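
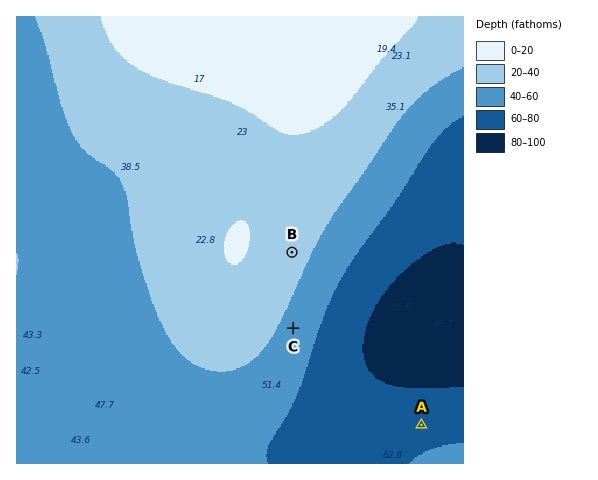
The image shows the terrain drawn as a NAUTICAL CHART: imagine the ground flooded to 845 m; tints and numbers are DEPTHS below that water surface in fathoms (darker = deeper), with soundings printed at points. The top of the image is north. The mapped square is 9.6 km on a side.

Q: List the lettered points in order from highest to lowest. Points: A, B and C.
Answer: B C A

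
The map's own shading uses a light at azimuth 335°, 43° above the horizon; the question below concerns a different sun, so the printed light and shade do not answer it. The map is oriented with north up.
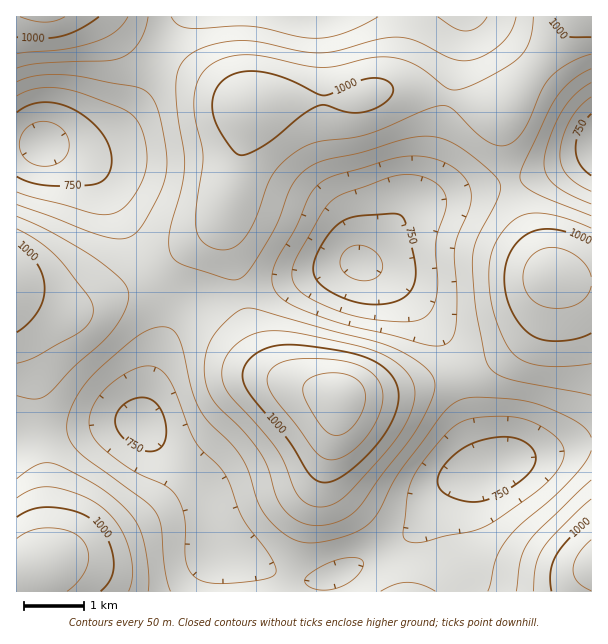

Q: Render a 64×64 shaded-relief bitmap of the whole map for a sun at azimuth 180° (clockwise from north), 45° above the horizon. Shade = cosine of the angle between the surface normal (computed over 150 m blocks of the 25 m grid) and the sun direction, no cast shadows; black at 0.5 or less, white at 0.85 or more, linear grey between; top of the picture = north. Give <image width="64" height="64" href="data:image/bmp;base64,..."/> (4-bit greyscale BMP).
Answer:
<image width="64" height="64" href="data:image/bmp;base64,Qk12CAAAAAAAAHYAAAAoAAAAQAAAAEAAAAABAAQAAAAAAAAIAAATCwAAEwsAABAAAAAAAAAAAAAAABEREQAiIiIAMzMzAERERABVVVUAZmZmAHd3dwCIiIgAmZmZAKqqqgC7u7sAzMzMAN3d3QDu7u4A////ALu7u7u7uqmYh3ZlVVVmeIiIh3ZmZmZmd4iIiIiIiaq7u7u7u7uqmYiHd2ZmZmeImZmYh3ZmZmZ3iIiIiIiImquqqqqqqpmIiIiHd3d3iJmqqqqZh3ZmZneIiIiIh3eImYiImZmZiIeIiIiIiIiZqru8y7qph3Z3d4iIiId3ZneId3d4iIh3d3iImYiJmaqrvM3dzLqYh3d3d3d3d2ZVVmdmZmd3d3ZneImZmZmqq7zN3d3dy6mIiHd3d3dmZVREVVVVVmZmZmd4iZmZmaq7zN3e7t3MupmIh3dmZmVVREREREVVVVVVZneIiZmaq7vM3d7u3cy6mYh3dmZVVVREM0REREREREVWZ3iIiZqqu8zN3d3cy7qpiHdmZVVUREQzNERERERERFVmd4iZmqqru8zN3czLuqmHdmZlVURERDM0REREQzNERVZniJmqqqqru8zMzMu6qZh3dmZlVEREQzNERERENERFVWeImqqqqqqrvMzMzLuqmYh3d3ZVVERERERVVERERERVZ4mqqqqqqqu8zd3MzLuqmZiIh2ZVVVREVVVVRERERVZniaq7qqqqq7zd3d3czLuqqZmYh3dmZVVmZmVVRERVVniaq7u7u7u7vM3d3d3czLu6qqqZiIh3Znd3ZmVVVVVmeJq7u7u7u7u8zd3d3d3MzLu7u6qqqZiImIh3ZmZmZneImru8zMzMy7zMzd3d3czMzLvMy7u7qpmpmYiHd3d3iImqu8zMzMzMu7zMzMzMzMzMzMzMzMy7uqqpmZiIiImZmaq8zMzMzMu7u7u7u7vMzMzd3d3dzMy7u6qqmZmZqqqqq7zM3czMy7uru7u7u7vMzd3d3d3czMu7uqqqqqu7u6qqvMzMzMy7qqqqqqqqq7zN3d3d3d3My7u7u7u7u7u7uqq7zMzLu6qpmZmZmZmaq8zN3d3d3czLu7u7u7zMzMu6qqq7u7qqmYiHd3d3d4mau8zN3d3dzMy7u7u8zMzMy7qqmaqpmZiHdmVVVVVmZ4maq7zN3d3czMu7u7zMzMzLuqmZiIiHdmVUMyIiM0RWd4mau8zd3dzMy7u7zMzMzLu6qYh3dmZVRDIQAAASI0VneJmrvMzdzMzLu7vMzMzMu7qph3ZlVEMyEAAAAAEjRVZ4iaq7zMzMzLu7u8zMzMy7uqmHZlVEMiEAAAAAABNFZ3iZqru8zMzMu7u7u8zMy7u6mYdmVUMyEAAAAAABI0VniJmqu7vMzMy7uqqru7u7u6qZh3ZlVDIQAAAAABI0VneJmaq7u7vMu7uqqqqqqru7qpmId3ZUMiEQAAARI0VWeImZqqu7u7u7uqqZmZmaqqqqmZiId2VDMiISIiM0VWd4iZmqq7u7u7uqqZiIiImaqqqqmZmIdlVDMzMzREVWd4iJmZmqu7u7upmZiId3iImaqqqqqpmIdlVUREVVZmd4iJmZmZqqqqqqmIiHd3d3iJmqu7u7qpmId2ZmZmZ3eIiJmZmZmZmqmZmHd3d3d3d4iaq8zMy7qpmZiHd3eIiImZmZmIiIiIiIiGZmZmZmZ3eJmrzMzMu6qqqpmZmZmZmZmZmIh3d3d3d3VVVVVWZmd4iau8zMy7u7u7qqqqqqqpmZiIh3ZmZmZlVERERVVVZniJmru8y7u7u7u7u7u7qqmYiId3ZlVVVERCMzNERFVmd4iZqru7u7u7u7u8zLu6mYh3d3ZmVUQzMyEiIzNERVZ3eIiaqru6q7u7u8zMy6qZiHd3ZmVUQyIhERIjM0RFVmd3iImqqqqqqqu7zMy7qpmId3d2ZlRDIRERESM0RVVmZ3d4iJqqqqqqqrvMzLuqqZiId3d2ZUMhEAESI0RVZmZnd3eImZqqqqqru8zMy7qqqZmIiIdlQyIREiIzRWZ3d3d3d4iJmZqqqru8zMzMu7u7qqmZmHZUMyIjMzRWZ3h3d3d3iIiJmqq7vMzd3dzMzMy7uqqpiHZUMzRERVZ4iIiIiIiIiImaq7vM3d3d3d3d3My7u7qph2VURVVWZ4iZmIiIiIiImaq7vMzd7u7u7t3dzMzMu7qYh2Znd3d4iZmZmZmZmZmaq7vMzd3u7u7u7d3czMzMu6mYh3iIiJmZmZmZmZmZmqq7u8zM3d7u7u7d3czMzMzLuqmZiqqqqqqqqqqZmaqqu7u7vMzN3d3u7d3czMzMzMu7qqqru7u7u7uqqqmZqqq7u7u7u8zM3d3d3czMu7u7u7u7u7zMzMy7u7u6qZmZqqqqqru7u7vMzd3MzLu6qqqru7vMzd3d3MzMzLupmZmZmZmqqqqqqru8zMy7uqmZmaqrvM3e7u7d3d3My6qZiIiIiImZmZmZmqq7u6qpmIiImau83d7v7u7d3dzLqpiHd3d3d3iIiIiImZmZmYh3d3eJq7zd7///7u3d3MupmHdmZmZmZmZmZmd3eIiHd2ZmZ3iavN7v///+7t3Mu6mIdmVVREREREREVVVmZmZmVVVWeJq83u/////t3Mu6mYdlVEQzMzIjMzM0REVVVVVVVVZnmrzd7v///+3cy7qYd2VEMyIiIiIiIzMzRFVVVVVVVWeJvM3u///+7dzLqph2VEMyIiIiIiIiMzREVVVWZVVWZ4mrzd7u/+7d3MuqmHZUMyIiIiIzMzMzREVVZmZmZmZniavM3d7u7d3My6qYdlQzMiMzRERERERFVWZmd3d3d3eJq7zd3d3d3My7qph2VEMzM0RVVVVURFVWZmd3d3d3d4mrvM"/>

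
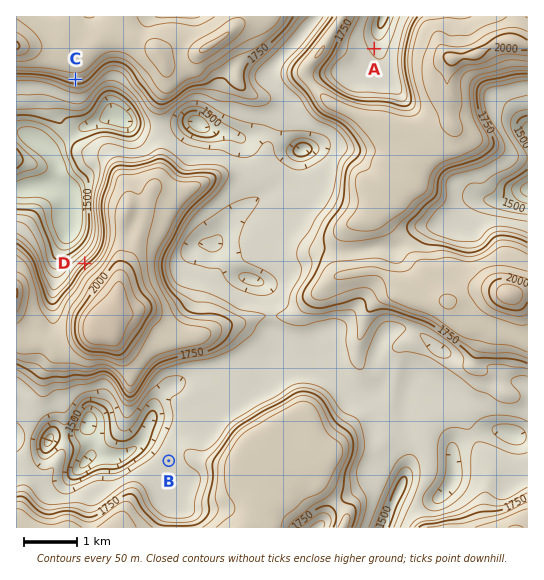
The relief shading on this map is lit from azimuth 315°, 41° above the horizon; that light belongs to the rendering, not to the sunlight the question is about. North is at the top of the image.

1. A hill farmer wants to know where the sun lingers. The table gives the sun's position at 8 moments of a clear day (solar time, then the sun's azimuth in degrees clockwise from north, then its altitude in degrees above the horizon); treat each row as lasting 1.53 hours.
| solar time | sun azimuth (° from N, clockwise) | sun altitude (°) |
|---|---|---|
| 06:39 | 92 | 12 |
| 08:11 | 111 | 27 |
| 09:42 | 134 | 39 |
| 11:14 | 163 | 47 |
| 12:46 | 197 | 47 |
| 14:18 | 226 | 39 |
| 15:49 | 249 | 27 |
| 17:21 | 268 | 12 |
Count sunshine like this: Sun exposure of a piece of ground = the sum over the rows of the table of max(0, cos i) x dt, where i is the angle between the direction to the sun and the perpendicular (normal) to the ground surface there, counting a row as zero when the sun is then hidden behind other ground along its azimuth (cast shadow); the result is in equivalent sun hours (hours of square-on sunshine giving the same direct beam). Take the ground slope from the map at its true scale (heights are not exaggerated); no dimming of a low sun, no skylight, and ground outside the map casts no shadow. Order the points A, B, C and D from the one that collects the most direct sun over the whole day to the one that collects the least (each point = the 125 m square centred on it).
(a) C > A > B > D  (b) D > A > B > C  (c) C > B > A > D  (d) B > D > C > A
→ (c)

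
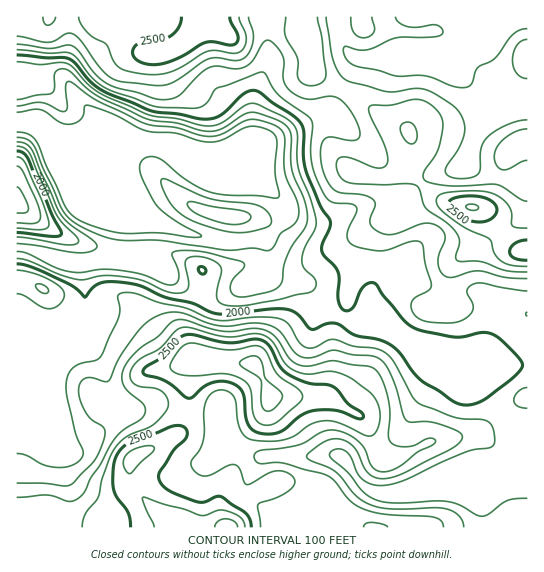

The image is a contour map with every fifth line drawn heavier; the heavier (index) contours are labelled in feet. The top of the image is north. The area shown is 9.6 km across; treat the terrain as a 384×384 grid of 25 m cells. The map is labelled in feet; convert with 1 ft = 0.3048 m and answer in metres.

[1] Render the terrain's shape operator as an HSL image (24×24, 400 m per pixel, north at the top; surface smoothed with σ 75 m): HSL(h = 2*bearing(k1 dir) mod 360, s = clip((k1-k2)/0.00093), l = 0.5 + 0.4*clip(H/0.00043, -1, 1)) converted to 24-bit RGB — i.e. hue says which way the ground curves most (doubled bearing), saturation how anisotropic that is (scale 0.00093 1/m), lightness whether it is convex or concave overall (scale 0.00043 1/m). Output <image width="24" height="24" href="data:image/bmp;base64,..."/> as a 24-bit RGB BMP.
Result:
<image width="24" height="24" href="data:image/bmp;base64,Qk32BgAAAAAAADYAAAAoAAAAGAAAABgAAAABABgAAAAAAMAGAAATCwAAEwsAAAAAAAAAAAAAgniRd5GXSm6osI+ZgFd8fnZcdLmBj83MUmDQqevj76TbcSCJa3hsiX1xcIxzY724ntzxnJ3ysqDvw7Dou6/bVi/QpnqvioGVdHm5lZ3DUzqbqlF/s1WMhcyXYL+DfoZKYkdKyL1AayUpxU+VWKFzbZ+ckbOmYtyaMBMDMTMAIy8EbXAXhU4eakc7XpRZhI+cbpNVc3xXQkV8aEm22XmnztVxbXBFXoxXUnZto2psbaG1OpnPyr3pYoHQmNOzYwJI6glo3dagMas8JGMbTHc9fnZjd4ZGdnw5nHtsdF1XXkNBHlEzaMbQ9dbr0pjcjlZWTZJVQ3Zbs1gvQDgJR0oAW2gIMi4JJwwbhedxi7nX1IjszJbeRZzEOZqHdqeugHyrgnlmfG5/eVCHc6RcDIs0gLA51U2B3JLGm4SvREF/uh2e1JmchcGrb22egDuFQnyqoPGaMYxnSoCSp6nOqo/fn4HXamOegXVyf3+AcGOAeVCHu7+JS56FX2EpV3MxtXcxw7xOLCxXSzSD7t/Uvpe9U1Cyan7PjN3pt9C0ZW6mO4+QfJRea11LhlBIslebpWl4f4B/X1mBXHqtute+jRio0GRhTXJAjrRMzYdQMSItJF04oO+Ep87leGrwpJTQeX6mp5R5laeBSFGGekxMfltcb35pRYNnjKDCfnuIZ3uPT7SUpXBZLimLycDnvqH0zqrdqYTNlZLzl7r0wvbHK6eAOi9uuoCUj3evwqTFsoasbipvf3V5gH9/f4B/eoB7dI9BfX93d4ltXIBfb1hsYod6P5s9RHl00Z6zw97rfqPrhH3c7uLdiDaSIjE6m69LdpJOmX85lxstgV10gHdlgn9UdYBke15lnX9pgGVsnZRYVoZlXWx3cIRqZZBgTZSEe+mWa8d1VzdnaI5d2WZP1T6HXD59hJZHgk83fnNagWZxnCxLuKZFabaBV5+cXIKXhaCOb0NTptWFS6zFUUeUc6Wdhsy5befYhck3hCYGNFsUMFYjinFBv0NVpE2Mk1Z/pp18bnh/cE6MfLbSv6nYjXe1fGmfcFmDfpZfveL/z+78cyr5SlLmptHqad2cdCESKwgS565hj7ZfLFgtM1wogWE9h19CeH5Xr5dxY3ljXp17VnZMnD0vw5oxUkcteEkneHMc260AMxAAMyMAOV4IcnMThV0llVWBKJ331fX2vIrxt3zlS0HCaVehu4Gxknicm5ZyknVsb4lOPVZlboSt3azOlVzQhnLg4dH0MygAEf88zPr/qMn/Xn7mZV3dY2Xhs7UKMyAAMx8ATVMDVmwiQJKNlmequH6ftYOrp2iNsIZ1PnxhLmE6jWArqZ47LLhwb9er0PD7zP/uBhNrOgwIZ0oka2EqZC4VkBkcfLjrzuH90df6h6zqKkaFYSY61cooQII4uHCzwqvLr2nMeCiRa8+2qefGZN2/Mp6d2/jTZcuBKgIxf319f3+Ac0h+kmKmsvfqhPPsm4IckGMhpSc8XxNMcEFb2biHoJ1FMpImepw/RWZ+Y9P3zPD/2tL452HSfy966v/MLgE4cj97gH9/fHqAXkGZq+PDVtIzYCAdfWxXf4BoQztwhjCkhYGrrsKmtsfVh57TknC0caxnQageKDYOQDEOuFAUcHxN/t7NJgAzf36Af4B/eXuARK2Vx8dAeTVBfGE3ZH4zdoB0QEl3QjeCtKeZpdOljLiqjEN4kVBeta2DoZyGTHyHOlSBzZjJxHjCnzQAahA/kpoqToNSelJOXiMNYkgALBwHupAdiuAzCDQKJRoPFCkRYdomndNwbzVCg0ZRgqmXq7uhmIiUb3SZQH6TQqmSsqXUU2YPK5gjqunPaAc9LwwEnIA1pNa+ecPosuTv3sbkXSzWQTK7XaS+UN1NY4A6b0l5h8+7e6zGuqC7nKC4hGqve2GTT3tOZIItwq7rm+zaPAA1oQFNuebhfuDdgcWYab5xSJBroF1wtEakMVOsmI28v7GcXbywXdjee7KgVXx2laNupWVegEhjjVtqi2Rzl2RMYVQUgEUAHQMwuu3Vr8PTsYnBnpO+uJ53VXFCTD0sotA6GIKOWXKSy72UhticPFdxfGxJeGtRd31EhWZJeWBke5GUflGmzIuiWkHQqMrgAHXYdNV8WLalkajHn5bQ55fo0mraXF3O1vXiDht9TVqFu96VbclXXxRRla00R31MhYZigIhlZJx4YIZmO1x/sde+cn7TyrjSIBrUrNOuUJ+ZXodQcXNNe1BXyYGajN6vq8lYOxeAW3Ooz+SXkSydYyW0ut2zT2OqZm+geJOraGCUf3d/X4FzUaom"/>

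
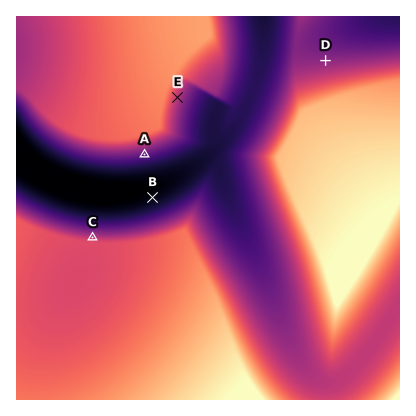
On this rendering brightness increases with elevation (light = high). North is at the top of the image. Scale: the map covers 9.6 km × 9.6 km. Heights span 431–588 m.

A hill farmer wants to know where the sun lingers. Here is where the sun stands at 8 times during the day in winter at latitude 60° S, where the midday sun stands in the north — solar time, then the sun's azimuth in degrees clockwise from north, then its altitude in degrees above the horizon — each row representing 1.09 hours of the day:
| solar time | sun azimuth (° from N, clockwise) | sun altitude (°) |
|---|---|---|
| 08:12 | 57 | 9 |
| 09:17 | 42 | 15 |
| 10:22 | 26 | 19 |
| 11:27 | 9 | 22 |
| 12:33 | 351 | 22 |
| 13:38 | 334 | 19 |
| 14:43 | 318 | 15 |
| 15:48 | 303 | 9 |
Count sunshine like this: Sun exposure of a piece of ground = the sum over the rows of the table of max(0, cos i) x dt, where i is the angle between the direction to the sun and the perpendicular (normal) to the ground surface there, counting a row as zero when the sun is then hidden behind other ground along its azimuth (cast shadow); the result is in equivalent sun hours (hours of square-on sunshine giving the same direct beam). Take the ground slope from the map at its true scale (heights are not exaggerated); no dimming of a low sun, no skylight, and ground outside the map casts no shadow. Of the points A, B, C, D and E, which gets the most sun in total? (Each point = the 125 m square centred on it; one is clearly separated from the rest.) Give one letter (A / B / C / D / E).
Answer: C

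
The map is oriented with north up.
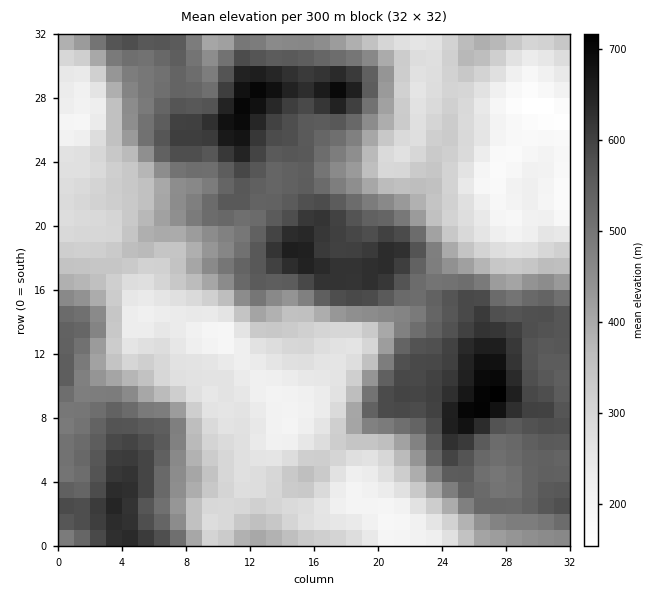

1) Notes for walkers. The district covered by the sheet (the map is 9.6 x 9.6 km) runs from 150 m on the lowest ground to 730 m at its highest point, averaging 420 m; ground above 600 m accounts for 10.9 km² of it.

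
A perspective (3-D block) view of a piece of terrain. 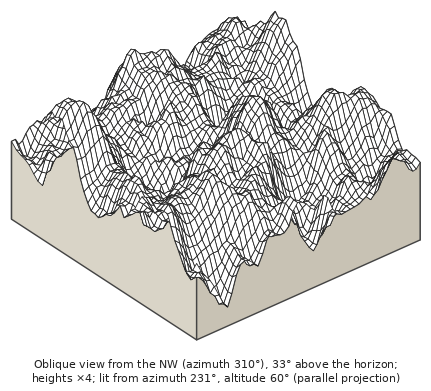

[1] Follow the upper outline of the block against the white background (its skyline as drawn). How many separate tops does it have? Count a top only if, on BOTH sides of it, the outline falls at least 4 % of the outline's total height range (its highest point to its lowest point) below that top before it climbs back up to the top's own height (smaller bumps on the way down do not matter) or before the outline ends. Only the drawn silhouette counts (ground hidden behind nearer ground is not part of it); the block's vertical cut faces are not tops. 6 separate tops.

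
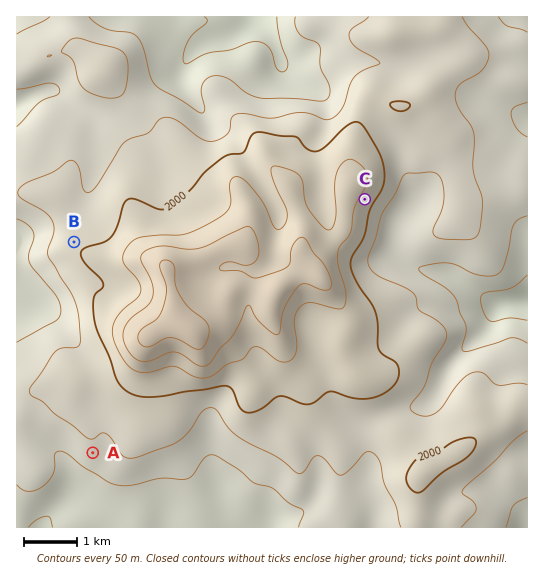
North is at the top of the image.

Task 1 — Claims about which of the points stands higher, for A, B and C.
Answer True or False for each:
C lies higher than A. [True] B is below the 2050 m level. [True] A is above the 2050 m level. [False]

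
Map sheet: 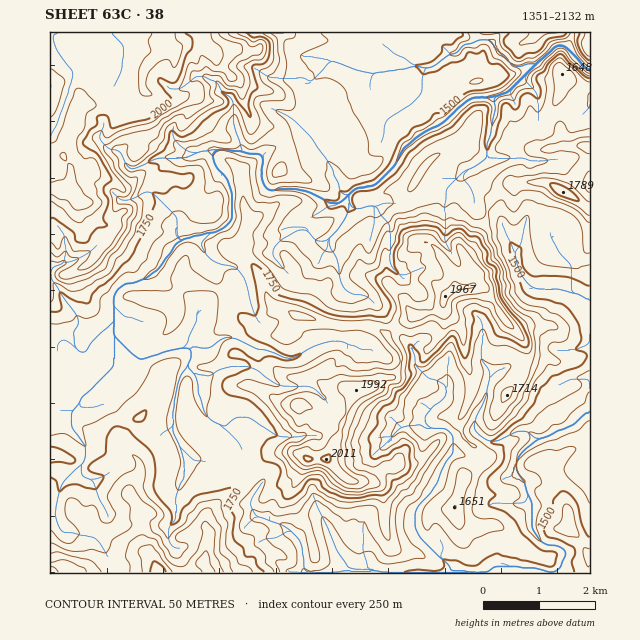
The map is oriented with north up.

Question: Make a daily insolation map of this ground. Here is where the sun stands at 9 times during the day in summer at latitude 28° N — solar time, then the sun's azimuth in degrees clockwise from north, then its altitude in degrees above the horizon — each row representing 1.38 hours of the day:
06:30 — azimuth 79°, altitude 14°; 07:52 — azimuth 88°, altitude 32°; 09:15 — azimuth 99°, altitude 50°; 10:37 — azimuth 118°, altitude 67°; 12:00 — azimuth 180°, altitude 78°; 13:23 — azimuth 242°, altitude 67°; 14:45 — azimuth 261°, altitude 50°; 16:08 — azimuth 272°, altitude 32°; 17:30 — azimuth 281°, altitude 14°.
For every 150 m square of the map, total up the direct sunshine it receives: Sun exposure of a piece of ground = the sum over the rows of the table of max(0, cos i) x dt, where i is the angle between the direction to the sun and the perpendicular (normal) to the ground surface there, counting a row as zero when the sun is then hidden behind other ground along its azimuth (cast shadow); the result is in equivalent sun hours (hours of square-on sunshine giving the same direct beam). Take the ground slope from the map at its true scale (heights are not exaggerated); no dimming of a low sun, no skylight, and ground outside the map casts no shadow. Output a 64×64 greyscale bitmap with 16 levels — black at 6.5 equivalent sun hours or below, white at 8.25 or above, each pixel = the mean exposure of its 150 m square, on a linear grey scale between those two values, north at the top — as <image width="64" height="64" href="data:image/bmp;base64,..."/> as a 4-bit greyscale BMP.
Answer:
<image width="64" height="64" href="data:image/bmp;base64,Qk12CAAAAAAAAHYAAAAoAAAAQAAAAEAAAAABAAQAAAAAAAAIAAATCwAAEwsAABAAAAAAAAAAAAAAABEREQAiIiIAMzMzAERERABVVVUAZmZmAHd3dwCIiIgAmZmZAKqqqgC7u7sAzMzMAN3d3QDu7u4A////AO3MzN7ty7Zp3Nqrqpl6vMzO7u7dzd3d7u7u3czNzMzOumibzd3Ms1iZypmpu83Lrc3u7ty73dze3u7u7cvMu86TSLzd3MyFmqi5mbqr3cq9ve7tzNzdve7e7u7u62i7vYe8zdzcuXac3Mqqq7vMvMy93u3M27ve7d3u7u6mu6vbre7u3Ku6Vmne25upzN3d287e7c26vN7t7e7u63mrvcnO7e3d3dy7cmzZqqqqvd3b3d7tzavL3tzt3u3Lmrzemt3u7d3N7supmLqqu73Lzczc3u7Nq8rezNu7y7y6q82b3O3d3dzcd7qYm7u7zMy8y6q7zc2syr3My8u6u7zLvJzb3Mzd3cd63Kl5zMvNzLqHaHU2i6u8mKnMzd3dzNy6rdzMzczdqr3uy7q93MzcyTVmMAEXiqvJmtzM3du83MrO3czdy7zMze7t3c3d3M3aJpZoqrqpqsuZzLy6mc3tzN7e7u7cvNzN7u7u7e27ussDR7Ylq6mZvJa8y7y7ze7e7u7ezu7d7M3u7u7u28vKlyArhmV8y5qbtqvdu6fe7u7u7tzLze7czu7u7u7szLh6ururumJriqnKve7Lp3ze7u7LzN3d7cze7u7u7u7cuGWZjJm8tAaIepy825u7hqze7rzd7d3czN7u7u7u7t21ADqambu8NTaIq7xnq7zLiLze3d7t3M3e7u7u7u7u28uqvMzJvMy0WaiM2Hl3qrq7ma3u7t3Mzu7u7u7u7uy8y6vN7dq8y8u8vdzJi7d4m8u8qt3d3dzd7t7u7e7uzMy6rd7t3Ly7u7y67Mlq2orMzMzJ7u7u3dzN3u7t7u7cy6u+7c7dq6u7zMqrq4a8mrzMzMzu7u7u7d3t7u7u7du7yXrL3d2nZpnMzLm8uJ25rMzM3O7u7e7u3d3u7u3NzNyXRIzd3dyXdYzMyazJq9mczM3s7u7u3u7d3t7u7LvMu8zd7cuneKplSMzIvMy7vInMy93u7u7u7d3e3t7tuqrN3Kmt2oZEV3h4vKm8zN3ducu73e7u7u7u3czd7u7t3e3Id2e9upl1elZamIy83u7ay8zM7u7u7u7uy73t3M3dzLzduXq7zMy7RJRma7ru7drLqrzu7u7u7u7u7e7tuqzdzN3tub3uy7h5ySRpqd3Klqu7u+7u7u7u7u7u7u7c3LzO7d7u7uy6ub3dg4m4yohlq7zM7u7u7u7u7u7u7u7c3d7u7dzcy7zMu93GuZi6mCnLzMzu7u7u7u7u7u7u7t3d3e3My5iJZZy4mrrLiKqQe7qqzd3e7t7u7u7u7u7d3Mzd3JURIiIVicy7zJqImgA4l5re3N3czu7u7u7u7t3su8p0Rompl4uYuIrJq3ixATNpm826vdzN3u7u3u7u7ey8hFebzLmqyoqZucl2a5AUeZqrvpesy7yprM3u7u7t3LyJvMzdrMynuqvLvcu8Q3ebu7vOdImqqruqve7u7u7cu5vdzNvM3Kl4vMzMzdkTN7vLvdx1qXipu8yp3u7d3dzHnO3Lu7vcd4zLvc3N1kNYq7vM3qhnuKu8zMi+7c3d3Yat7Ly7yrZ6rN3c281gAGqZvd7tqKqsebzMy2zs3d7sic3KvN3Llol73d23y3c0qoru7t25q822rMzMpqvd3uzMyqzd7tyoiFTN3Be1YSi6jN7u7tq93ep6zMzLrsmrzbzNzd7t3cqXdZqlEUA0ary97u7d7M3e7Yi8zMvczKm9zM3u7u3d3bdzAAEyABaczs3u7t3tzd7dqLzMyu7buZ7czN7t3dzd2XUzQ2c1rLzN3e7dy9zNzMqpnMzN7u23rc3M3u26zLzclmeKu8zezczd7MuYy83LqBOMzN7u7aarmb3d27u83e3d25vc3e3d3MzKdHqs3bmHh5vL3u7Mp6uVNGZ6vMyr3u3u3Mzd3e3Mq7Y4Zt3dy6qojLzu7cqJy5mYiJrc25ho3d3u7t3d3N2oiXN8zd3dyjWsre7tuovbdqmr3M3duaZrzd7u7t26yoZiOt3d3e2CJUq7qauprNuGztzN7u7uyVe83e7t3Libh3q83u3cyUeGeJqYNYrNqZit3N7u7u7sdJvd3u7bqordzdzO3culJ4rHary4rJeKvKzc3u7u7u6VWb3d7tvN7cuqy7vc2YeqrN26uqmqm7mb3czu7u7u7shEis3u143uy4nLmuzbq5ms7bmFm7vJm7zuze7u7u7u6pcki87HO93durlU7NyqqnebuGeszMh7zO3O7u7u7u7uuIUFrdcq3t3t3bvtzMzN2od3d6rMyGy6q97u7u7u7u7tuXNb2Ajd3e3d3e7NzM7u7adXqImXTHm87u7u7u7u7u7slgOpFbrdzu7t3s3d7u7u7LmsqYVam5vd7u7u7u7u7u7pYAAiScmd7u7N3c3u7u7bvN2mNJmpu7zN7u7u7u7u7u6UNIUldZvt7s3t7u7u7bvLq4ZDqrhnm83e7u7u7u7e7uyYZFEZq93dve7u7u3tzcqnhWyoiazMzt3u7u7u7d3e7u7sVEer3XDd7u7u7d3O6ah3umiqvMy8ze7u7u7dy73d7cgUkAexAO7u7u7u3d3qq63Ll1iqu7u87u7u7u7cuZzbUGNVAAAA7u7u7u7d3evMzd3Lt3jMzN7u7u7u7u3LmIolW4YwABfu7u7u7u7dy83cuYUzWcze7u7u7u7u7tynUlbO7XMSPN3N7t3u7t3KztqFIRBc3d7u7u7u7u7u7rimab3utRRb"/>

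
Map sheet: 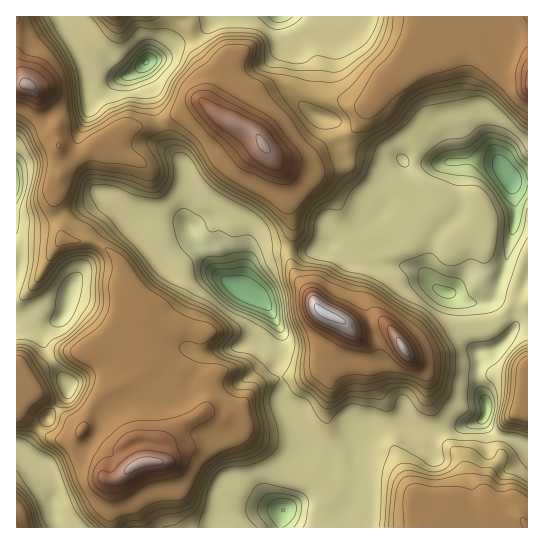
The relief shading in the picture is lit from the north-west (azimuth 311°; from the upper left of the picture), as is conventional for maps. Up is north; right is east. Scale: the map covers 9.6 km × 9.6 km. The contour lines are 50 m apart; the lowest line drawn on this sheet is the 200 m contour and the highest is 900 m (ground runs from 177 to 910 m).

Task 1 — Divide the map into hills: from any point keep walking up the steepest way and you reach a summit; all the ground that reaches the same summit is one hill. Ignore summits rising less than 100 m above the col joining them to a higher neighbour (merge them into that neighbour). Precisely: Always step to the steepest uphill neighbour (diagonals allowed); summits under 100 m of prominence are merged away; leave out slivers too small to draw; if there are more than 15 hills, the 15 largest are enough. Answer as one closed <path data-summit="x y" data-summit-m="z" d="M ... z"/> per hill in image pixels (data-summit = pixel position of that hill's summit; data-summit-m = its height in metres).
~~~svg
<path data-summit="143 462" data-summit-m="864" d="M109 195l-6 0-14 10-43 18-30 0 0 224 17 12 10 4 5 6 5 41 9 18 155 0 0-7 4-5 26-5 36 0 1-21 5-17 6-10 14-13-28-49 0-23-4-12 4-35-4-9-14-21-33-17-17-14-8-16-10-12-4-13-6-6-15-4-32 2-8-4z"/><path data-summit="323 313" data-summit-m="910" d="M490 160l-37 1-38 6-12-6-2 6-14 18 2 8-1 12-9 12-18 15-47 19-45-3-11 4-7 7-10 31 22 11 17 26 1 14-4 25 4 12 0 23 28 49-14 13-6 10-5 17-1 21-36 0-26 5-4 5 1 7 116 0 2-9 12-10 7-16 2-14 0-34 17-17 34-5-5-21-12-9-7-10-5-21 0-15-14-41 2-16 10-23 25-2 12 3 9 5 16 18 12 2 12 8 12 3 4 6 2 42 16-4 11-10 11-15 9-2 0-138-15-2-15-18z"/><path data-summit="263 145" data-summit-m="859" d="M281 16l-66 0-10 14-8 7-22 8-13 11-15 5-3 4 0 9 8 19 3 17 8 17 4 19 16 17 10 28 0 12-6 12 0 8 3 5 5 0 11-5 9 2 4 16-3 12 1 18 9 10 13 8 4-2 8-28 7-7 11-4 16 0 9 3 24-2 43-17 19-17 9-13-2-28-18-13-20-2-6-6-6-11-5-19-6-4-15-6-8-8-2-7 7-17 0-15-4-8-9-9z"/><path data-summit="527 85" data-summit-m="821" d="M527 16l-244 0 0 5 10 25 14 15 2 8-1 16-5 13 0 7 11 10 12 4 6 4 5 19 6 11 6 6 16 1 16 8 7 9-1 7 14-17 2-6 12 6 56-7 24 1 8 6 10 14 14 2z"/><path data-summit="27 85" data-summit-m="864" d="M70 16l-54 1 0 205 10 2 20-1 43-18 14-10 6 0 21 22 8 4 32-2 16 5 1-9 6-12 0-12-10-28-16-17-4-19-8-17-3-17-8-19 0-8-15 10-6 0-13-13-20 0-4-3-9-17 7-12z"/><path data-summit="527 527" data-summit-m="707" d="M483 419l-14 6-23 2-13 4-18-3-8-4-36 5-15 18 1 32-2 14-7 16-12 10-1 8 192 1 1-82-14-7-17-4-9-8z"/><path data-summit="403 347" data-summit-m="876" d="M402 265l-25 2-12 28 0 11 14 41 0 15 8 27 16 13 4 20 4 5 22 4 13-4 16 0 19-6 6-8 0-8-10-24 3-19-1-9 2-7-4-40-4-3-10-2-12-8-12-2-16-18-9-5z"/><path data-summit="114 17" data-summit-m="617" d="M214 16l-143 1 38 41 10 13 6 5 4 0 18-15 15-5 13-11 22-8 15-15z"/><path data-summit="521 411" data-summit-m="668" d="M527 321l-8 2-11 15-11 10-18 4 1 10-3 9 0 10 10 24-3 17 13 13 17 4 12 6 2 0z"/><path data-summit="17 527" data-summit-m="706" d="M18 448l-2 1 0 78 45 1 0-3-8-15-5-41-5-6-10-4z"/>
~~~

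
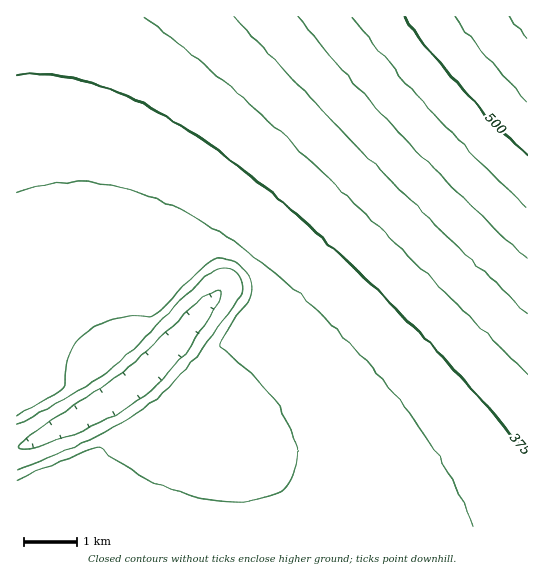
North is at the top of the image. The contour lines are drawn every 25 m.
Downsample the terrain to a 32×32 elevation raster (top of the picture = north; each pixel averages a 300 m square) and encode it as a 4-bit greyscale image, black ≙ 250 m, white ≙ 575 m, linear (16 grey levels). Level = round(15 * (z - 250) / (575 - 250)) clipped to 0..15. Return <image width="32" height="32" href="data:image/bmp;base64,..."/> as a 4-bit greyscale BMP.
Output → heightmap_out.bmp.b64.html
<image width="32" height="32" href="data:image/bmp;base64,Qk12AgAAAAAAAHYAAAAoAAAAIAAAACAAAAABAAQAAAAAAAACAAATCwAAEwsAABAAAAAAAAAAAAAAABEREQAiIiIAMzMzAERERABVVVUAZmZmAHd3dwCIiIgAmZmZAKqqqgC7u7sAzMzMAN3d3QDu7u4A////AEREREREREREREREREREVVVEREREREQzM0RERERERVVVREREREMzMzMzREREREVVVTREREMzMzMzM0RERERVVVUSM0MzMzMzMzNEREREVVVWERIjMzMzMzMzRERERVVVZiERESMzMzMzNERERFVVVmZDIRESMzMzMzRERERVVWZmRDMhERMzMzNERERFVVVmZ0RDMhERMzM0REREVVVWZmdEQzMhESMzRERERVVVZmZ3REMzMxESNERERFVVVmZnd0REMzMxESNEREVVVWZmd3hEREQzMxETRERVVVZmZ3eIREREREQhEjRFVVVmZnd4iEREREREQyI0VVVWZmd3iIlEREREREQzRVVVZmZ3eIiZRERERERERFVVVmZnd4iJmURERERERFVVVWZmd3iImZpERERERFVVVWZmZ3eIiZmqVERERVVVVVZmZ3d4iJmaqlVVVVVVVVVmZnd3iImZqqtVVVVVVVVWZmd3eIiZmqq7VVVVVVVWZmZ3d4iJmaqru1VVVVVWZmZnd3iImZqqu7xVVVVWZmZmd3eIiZmqq7vMVVVmZmZmZ3d4iJmaqru8zGZmZmZmZ3d3iImZqqu7zM1mZmZmZnd3eIiZmqq7vMzdZmZmZmd3d4iJmaqru8zN3WZmZmd3d3iImZmqu7zM3d5mZmd3d3eIiJmaqrvMzd3u"/>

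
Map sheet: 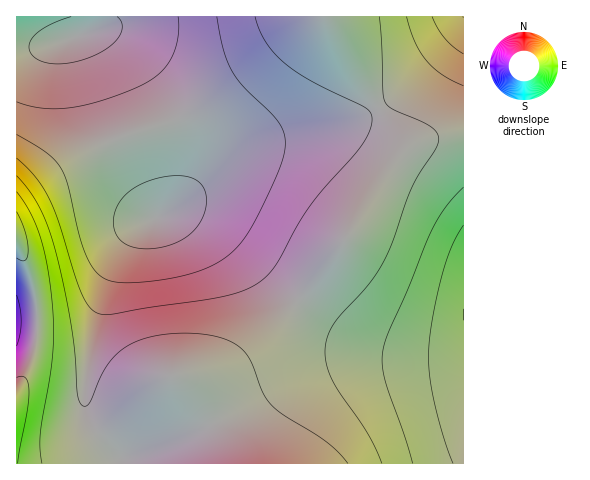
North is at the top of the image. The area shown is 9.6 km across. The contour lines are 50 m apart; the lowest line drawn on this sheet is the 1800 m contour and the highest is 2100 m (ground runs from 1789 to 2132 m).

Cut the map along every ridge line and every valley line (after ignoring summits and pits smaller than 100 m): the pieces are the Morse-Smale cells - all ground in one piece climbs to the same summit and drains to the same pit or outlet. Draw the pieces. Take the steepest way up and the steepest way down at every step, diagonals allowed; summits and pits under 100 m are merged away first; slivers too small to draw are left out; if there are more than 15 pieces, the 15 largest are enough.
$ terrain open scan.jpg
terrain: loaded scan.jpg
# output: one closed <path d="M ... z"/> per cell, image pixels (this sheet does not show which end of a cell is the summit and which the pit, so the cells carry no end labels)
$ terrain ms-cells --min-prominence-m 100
<path d="M326 16l-310 1 1 447 209-1-12-31-15-29-10-15-13-11 28-3 24-8 21-14 23-22 31-36 40-51 53-89 0-11-9-21-34-54z"/><path d="M463 134l-43 7-15 8-7 8-27 38-24 41-25 35-39 47-34 34-21 14-14 6-38 5 13 11 10 15 15 29 13 32 237-1z"/><path d="M463 16l-137 1 22 43 46 76 2 18-3 8 12-13 9-6 20-6 30-4z"/>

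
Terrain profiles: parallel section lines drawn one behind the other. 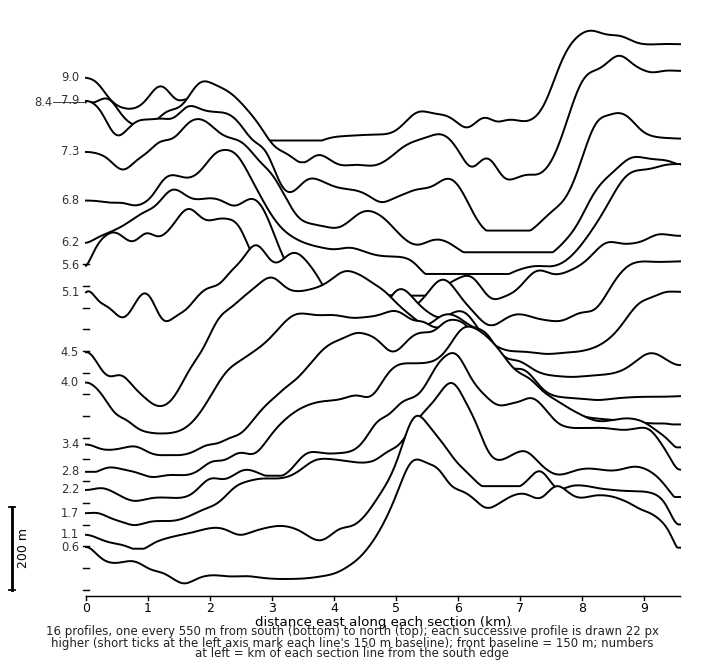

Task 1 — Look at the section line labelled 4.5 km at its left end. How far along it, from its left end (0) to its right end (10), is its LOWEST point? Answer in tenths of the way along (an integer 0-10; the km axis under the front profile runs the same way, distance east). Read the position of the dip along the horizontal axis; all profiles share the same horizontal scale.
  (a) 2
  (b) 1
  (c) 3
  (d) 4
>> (b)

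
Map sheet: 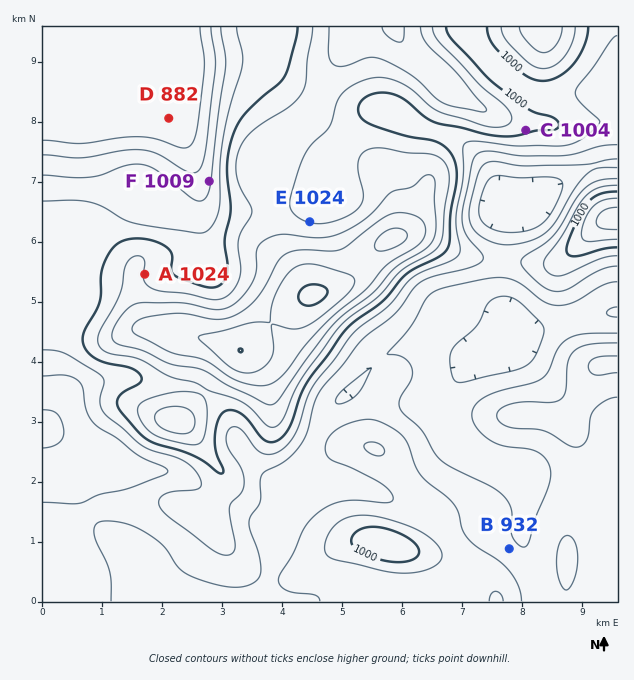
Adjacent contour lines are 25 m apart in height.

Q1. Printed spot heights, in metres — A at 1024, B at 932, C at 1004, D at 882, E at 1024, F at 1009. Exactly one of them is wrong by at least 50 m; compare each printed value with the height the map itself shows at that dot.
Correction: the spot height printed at F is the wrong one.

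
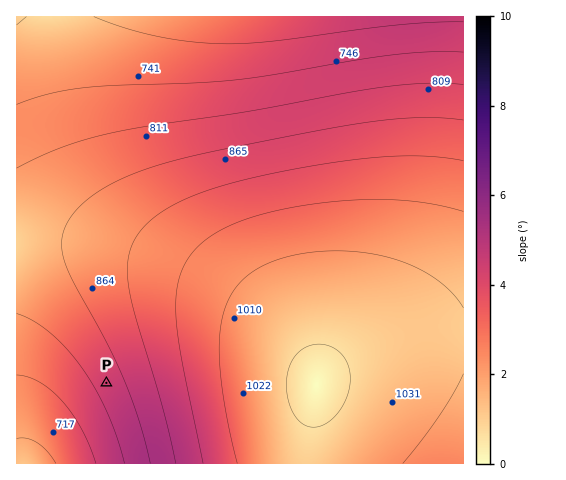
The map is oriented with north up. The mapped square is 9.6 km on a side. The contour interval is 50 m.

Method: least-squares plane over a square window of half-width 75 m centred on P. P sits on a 4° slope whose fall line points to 243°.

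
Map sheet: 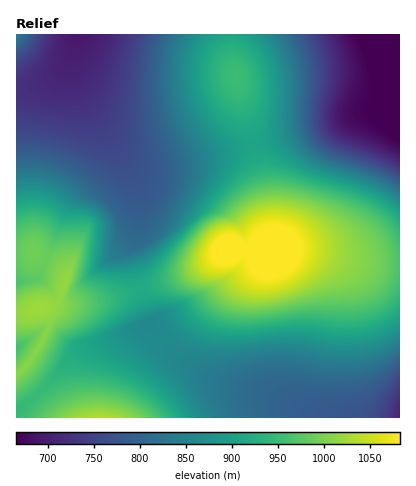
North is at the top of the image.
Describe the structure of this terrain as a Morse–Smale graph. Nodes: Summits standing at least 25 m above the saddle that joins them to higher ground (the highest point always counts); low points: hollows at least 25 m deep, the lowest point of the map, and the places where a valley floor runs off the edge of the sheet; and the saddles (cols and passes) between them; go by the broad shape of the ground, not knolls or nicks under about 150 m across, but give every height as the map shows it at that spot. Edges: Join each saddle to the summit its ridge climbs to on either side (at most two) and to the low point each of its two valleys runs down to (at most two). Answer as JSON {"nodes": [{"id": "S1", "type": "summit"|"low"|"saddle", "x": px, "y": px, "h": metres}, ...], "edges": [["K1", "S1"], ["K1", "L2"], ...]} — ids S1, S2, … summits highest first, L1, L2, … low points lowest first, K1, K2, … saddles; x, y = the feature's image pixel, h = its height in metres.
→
{"nodes": [
{"id": "S1", "type": "summit", "x": 274, "y": 252, "h": 1110},
{"id": "S2", "type": "summit", "x": 100, "y": 418, "h": 1034},
{"id": "S3", "type": "summit", "x": 38, "y": 308, "h": 1021},
{"id": "S4", "type": "summit", "x": 236, "y": 76, "h": 951},
{"id": "S5", "type": "summit", "x": 16, "y": 34, "h": 843},
{"id": "L1", "type": "low", "x": 400, "y": 36, "h": 627},
{"id": "L2", "type": "low", "x": 80, "y": 34, "h": 692},
{"id": "L3", "type": "low", "x": 400, "y": 418, "h": 708},
{"id": "L4", "type": "low", "x": 16, "y": 348, "h": 955},
{"id": "K1", "type": "saddle", "x": 42, "y": 340, "h": 1006},
{"id": "K2", "type": "saddle", "x": 36, "y": 394, "h": 947},
{"id": "K3", "type": "saddle", "x": 140, "y": 290, "h": 920},
{"id": "K4", "type": "saddle", "x": 254, "y": 146, "h": 908},
{"id": "K5", "type": "saddle", "x": 160, "y": 340, "h": 861},
{"id": "K6", "type": "saddle", "x": 16, "y": 90, "h": 725}],
"edges": [["K1", "S3"], ["K1", "L3"], ["K1", "L4"], ["K2", "S2"], ["K2", "S3"], ["K2", "L3"], ["K3", "S1"], ["K3", "S3"], ["K3", "L2"], ["K3", "L3"], ["K4", "S1"], ["K4", "S4"], ["K4", "L1"], ["K4", "L2"], ["K5", "S1"], ["K5", "S2"], ["K5", "L3"], ["K6", "S3"], ["K6", "S5"], ["K6", "L2"]]}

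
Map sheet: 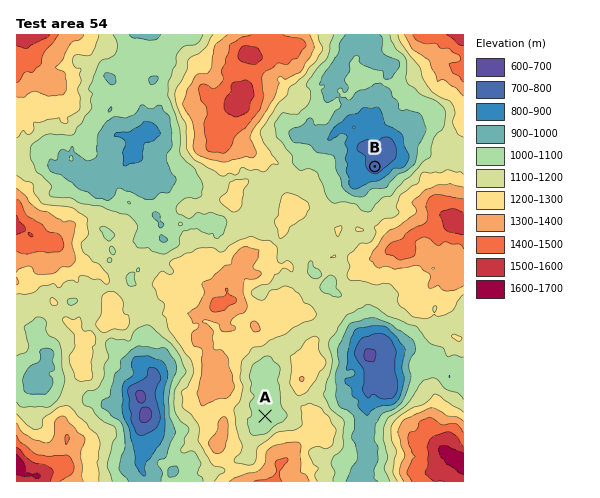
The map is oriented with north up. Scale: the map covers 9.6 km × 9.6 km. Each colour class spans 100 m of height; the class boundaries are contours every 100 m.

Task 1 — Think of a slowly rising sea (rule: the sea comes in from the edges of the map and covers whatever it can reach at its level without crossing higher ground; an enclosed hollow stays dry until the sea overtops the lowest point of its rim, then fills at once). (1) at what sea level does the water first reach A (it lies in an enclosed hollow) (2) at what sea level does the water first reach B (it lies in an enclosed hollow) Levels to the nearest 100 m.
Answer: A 1200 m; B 1000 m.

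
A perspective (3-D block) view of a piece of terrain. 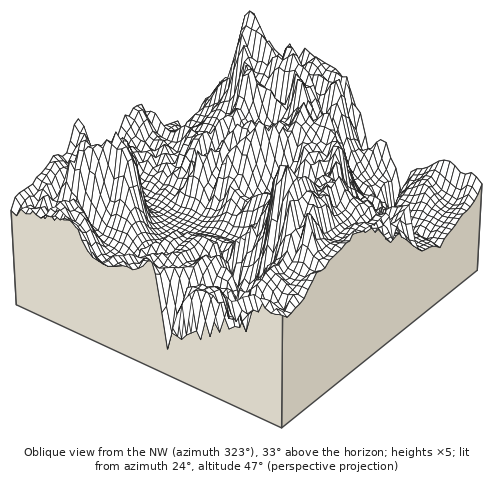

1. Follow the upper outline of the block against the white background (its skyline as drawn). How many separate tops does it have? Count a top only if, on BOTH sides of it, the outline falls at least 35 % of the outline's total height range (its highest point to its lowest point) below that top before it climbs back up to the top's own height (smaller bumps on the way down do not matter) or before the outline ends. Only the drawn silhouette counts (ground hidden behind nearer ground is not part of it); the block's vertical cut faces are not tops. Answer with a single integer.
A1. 1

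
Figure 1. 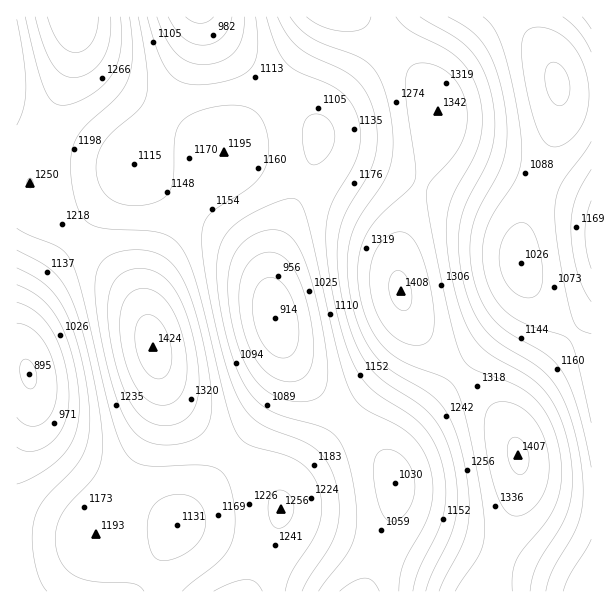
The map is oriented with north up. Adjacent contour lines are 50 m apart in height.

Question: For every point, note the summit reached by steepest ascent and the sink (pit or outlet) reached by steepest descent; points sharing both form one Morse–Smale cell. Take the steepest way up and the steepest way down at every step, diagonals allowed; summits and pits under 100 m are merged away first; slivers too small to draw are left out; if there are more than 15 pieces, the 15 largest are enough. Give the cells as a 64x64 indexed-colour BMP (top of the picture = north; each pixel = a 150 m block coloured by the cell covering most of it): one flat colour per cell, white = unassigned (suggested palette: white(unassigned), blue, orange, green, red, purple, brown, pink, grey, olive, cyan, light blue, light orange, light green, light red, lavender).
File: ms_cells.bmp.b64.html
<image width="64" height="64" href="data:image/bmp;base64,Qk12CAAAAAAAAHYAAAAoAAAAQAAAAEAAAAABAAQAAAAAAAAIAAATCwAAEwsAABAAAAAAAAAA////ALR3HwAOf/8ALKAsACgn1gC9Z5QAS1aMAMJ34wB/f38AIr28AM++FwDox64AeLv/AIrfmACWmP8A1bDFAEREREREREREREREREQiIiIiIiIhERERERERMzMzMzMzRERERERERERERERERCIiIiIiIiERERERERETMzMzMzNEREREREREREREREREQiIiIiIiIhERERERERMzMzMzM0RERERERERERERERERCIiIiIiIiEREREREREzMzMzMzREREREREREREREREREQiIiIiIiIRERERERERMzMzMzNERERERERERERERERERCIiIiIiIiEREREREREzMzMzM0REREREREREREREREREQiIiIiIiIRERERERERMzMzMzRERERERERERERERERERCIiIiIiIhEREREREREzMzMzNEREREREREREREREREREIiIiIiIiIRERERERETMzMzM0REREREREREREREREREQiIiIiIiIhERERERERMzMzMzRERERERERERERERERERCIiIiIiIiERERERERETMzMzNERERERERERERERERERCIiIiIiIiIRERERERERMzMzM0RERERERERERERERERCIiIiIiIiIhEREREREREzMzMzRERERERERERERERERCIiIiIiIiIiERERERERETMzMzNERERERERERERERERCIiIiIiIiIiERERERERERMzMzM0RERERERERERERERCIiIiIiIiIiEREREREREREzMzMzREREREREREREREQiIiIiIiIiIiIREREREREREzMzMzNEREREREREREREQiIiIiIiIiIiIRERERERERETMzMzM0REREREREREREQiIiIiIiIiIiIRERERERERETMzMzMzREREREREREREQiIiIiIiIiIiERERERERERERMzMzMzNEREREREREREQiIiIiIiIiIiERERERERERERMzMzMzM0REREREREREQiIiIiIiIiIiERERERERERERMzMzMzMzRERERERERERCIiIiIiIiIiERERERERERERMzMzMzMzNERERERERERCIiIiIiIiIiERERERERERERMzMzMzMzM0REREREREREIiIiIiIiIiIRERERERERERMzMzMzMzMzdEREREREREQiIiIiIiIiIRERERERERERMzMzMzMzMzN0REREREREQiIiIiIiIiIRERERERERERMzMzMzMzMzM0RERERERERCIiIiIiIiIhERERERERERMzMzMzMzMzM2REREREREREIiIiIiIiIhERERERERERMzMzMzMzMzM2ZEREREREREQiIiIiIiIiERERERERERMzMzMzMzMzM2ZkREREREREQiIiIiIiIiIREREREREREzMzMzMzMzM2ZmdERERERERCIiIiIiIiIhEREREREREzMzMzMzMzM2ZmZ0RERERERCIiIiIiIiIhERERERERETMzMzMzMzM2ZmZndEREREREIiIiIiIiIiERERERERERMzMzMzMzM2ZmZmd0REREREIiIiIiIiIiIREREREREREzMzMzMzMzZmZmZ3dEREREIiIiIiIiIiIhERERERERETMzMzMzMzZmZmZnd3REREIiIiIiIiIiIiIRERERERERMzMzMzMzNmZmZmd3d0REIiIiIiIiIiIiIhEREREREREzMzMzMzM2ZmZmZ3d3dEIiIiIiIiIiIiIiERERERERETMzMzMzMzZmZmZnd3dyIiIiIiIiIiIiIiIRERERERERMzMzMzMzNmZmZmd3d1UiIiIiIiIiIiIiIiEREREREREzMzMzMzM2ZmZmZ3d1VVIiIiIiIiIiIiIiIRERERERERMzMzMzMzNmZmZnd1VVVSIiIiIiIiIiIiIiEREREREREzMzMzMzM2ZmZmd1VVVVUiIiIiIiIiIiIiIRERERERETMzMzMzMzZmZmZ3VVVVVVIiIiIiIiIiIiIhEREREREREzMzMzMzM2ZmZndVVVVVVSIiIiIiIiIiIiIRERERERETMzMzMzMzZmZmd1VVVVVVIiIiIiIiIiIiIhERERERERMzMzMzMzNmZmZ3VVVVVVVSIiIiIiIiIiIiIRERERERETMzMzMzMzZmZndVVVVVVVIiIiIiIiIiIiIhERERERERMzMzMzMzNmZmd3VVVVVVVSIiIiKSIiIiIiEREREREREzMzMzMzM2ZmZ3dVVVVVVVIiIimZkiIiIiIhERERERERMzMzMzMzNmZnd1VVVVVVVSIimZmZIiIiIhEREREREREzMzMzMzM2Zmd3dVVVVVVVUpmZmZmSIiIiERERERERETMzMzMzMzZmZ3d1VVVVVVWJmZmZmZkiIiERERERERERMzMzMzMzNmZnd3dVVVVVWIiZmZmZmZIiEREREREREREzMzMzMzM2Zmd3d1VVVViIiJmZmZmZkhEREREREREREzMzMzMzMza7t3d3VVVViIiIiZmZmZmaEREREREREREzMzMzMzMzO7u3d3d1VYiIiIiJmZmZmaqhERERERERETMzMzMzMzM7u7d3d3VViIiIiIiZmZmaqqoRERERERETMzMzMzMzMzu7t3d3dViIiIiIiJmZmaqqqhERERERETMzMzMzMzMzu7u3d3d1iIiIiIiIiZmaqqqqoRERERETMzMzMzMzMzu7u7d3d3eIiIiIiIiJmaqqqqqqEREREzMzMzMzMzMzO7u7t3d3d4iIiIiIiImaqqqqqqoREREzMzMzMzMzMzO7u7u3d3d4iIiIiIiIiaqqqqqqqqEREzMzMzMzMzMzM7u7u7"/>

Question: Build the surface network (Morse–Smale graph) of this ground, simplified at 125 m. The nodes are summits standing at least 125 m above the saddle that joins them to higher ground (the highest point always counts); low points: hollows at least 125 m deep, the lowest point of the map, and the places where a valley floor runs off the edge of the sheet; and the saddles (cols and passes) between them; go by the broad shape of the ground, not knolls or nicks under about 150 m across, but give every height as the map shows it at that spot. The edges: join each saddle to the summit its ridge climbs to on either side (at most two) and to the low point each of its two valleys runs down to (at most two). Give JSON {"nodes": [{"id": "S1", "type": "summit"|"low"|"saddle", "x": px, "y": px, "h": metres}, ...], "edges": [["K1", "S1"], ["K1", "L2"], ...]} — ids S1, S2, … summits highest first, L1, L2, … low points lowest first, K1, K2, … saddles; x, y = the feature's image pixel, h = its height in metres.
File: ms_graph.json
{"nodes": [
{"id": "S1", "type": "summit", "x": 153, "y": 347, "h": 1424},
{"id": "S2", "type": "summit", "x": 401, "y": 291, "h": 1408},
{"id": "S3", "type": "summit", "x": 72, "y": 17, "h": 1396},
{"id": "L1", "type": "low", "x": 29, "y": 374, "h": 895},
{"id": "L2", "type": "low", "x": 275, "y": 318, "h": 914},
{"id": "L3", "type": "low", "x": 198, "y": 17, "h": 937},
{"id": "L4", "type": "low", "x": 558, "y": 84, "h": 991},
{"id": "K1", "type": "saddle", "x": 387, "y": 45, "h": 1279},
{"id": "K2", "type": "saddle", "x": 74, "y": 236, "h": 1212},
{"id": "K3", "type": "saddle", "x": 233, "y": 456, "h": 1211},
{"id": "K4", "type": "saddle", "x": 275, "y": 89, "h": 1127},
{"id": "K5", "type": "saddle", "x": 347, "y": 420, "h": 1083}],
"edges": [["K1", "S2"], ["K1", "L2"], ["K1", "L4"], ["K2", "S1"], ["K2", "S3"], ["K2", "L1"], ["K2", "L2"], ["K3", "S1"], ["K3", "L1"], ["K3", "L2"], ["K4", "S1"], ["K4", "S2"], ["K4", "L2"], ["K4", "L3"], ["K5", "S1"], ["K5", "S2"], ["K5", "L2"]]}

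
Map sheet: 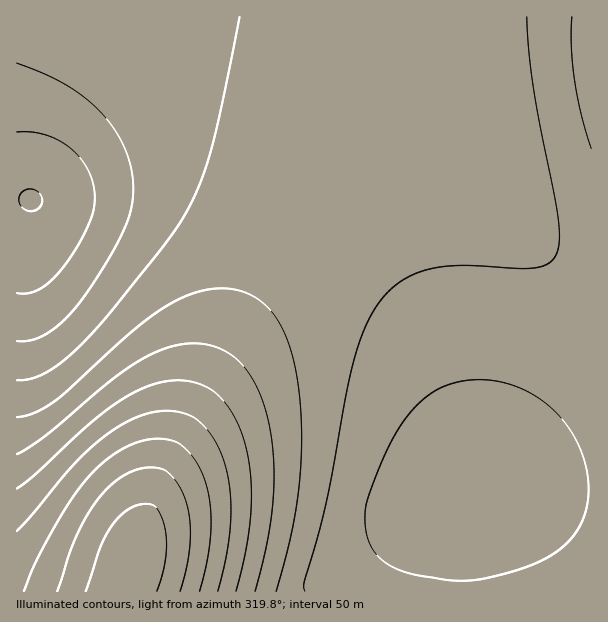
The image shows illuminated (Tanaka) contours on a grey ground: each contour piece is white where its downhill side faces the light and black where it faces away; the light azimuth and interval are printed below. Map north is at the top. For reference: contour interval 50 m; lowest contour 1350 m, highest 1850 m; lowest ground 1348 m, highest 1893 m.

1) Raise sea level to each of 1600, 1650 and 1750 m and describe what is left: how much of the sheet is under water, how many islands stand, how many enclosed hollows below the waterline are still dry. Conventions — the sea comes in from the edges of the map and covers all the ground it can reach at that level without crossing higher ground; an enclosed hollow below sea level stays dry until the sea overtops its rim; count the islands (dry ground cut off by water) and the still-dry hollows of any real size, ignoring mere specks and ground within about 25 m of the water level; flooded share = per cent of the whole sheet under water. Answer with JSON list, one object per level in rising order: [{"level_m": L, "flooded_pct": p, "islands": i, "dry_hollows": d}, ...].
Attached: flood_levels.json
[{"level_m": 1600, "flooded_pct": 84, "islands": 0, "dry_hollows": 0}, {"level_m": 1650, "flooded_pct": 88, "islands": 0, "dry_hollows": 0}, {"level_m": 1750, "flooded_pct": 94, "islands": 0, "dry_hollows": 0}]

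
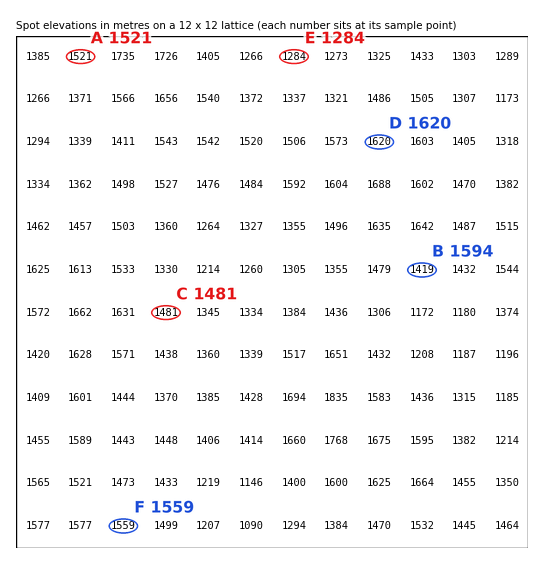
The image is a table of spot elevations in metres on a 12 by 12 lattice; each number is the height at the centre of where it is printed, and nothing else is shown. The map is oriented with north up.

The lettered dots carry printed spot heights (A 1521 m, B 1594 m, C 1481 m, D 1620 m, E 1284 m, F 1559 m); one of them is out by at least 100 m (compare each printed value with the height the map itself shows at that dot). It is B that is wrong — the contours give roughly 1419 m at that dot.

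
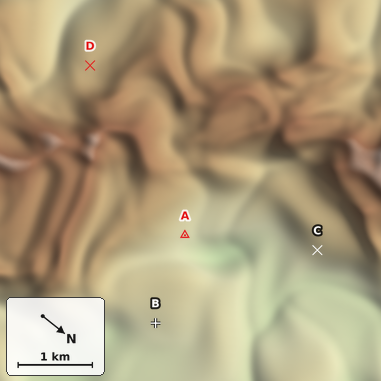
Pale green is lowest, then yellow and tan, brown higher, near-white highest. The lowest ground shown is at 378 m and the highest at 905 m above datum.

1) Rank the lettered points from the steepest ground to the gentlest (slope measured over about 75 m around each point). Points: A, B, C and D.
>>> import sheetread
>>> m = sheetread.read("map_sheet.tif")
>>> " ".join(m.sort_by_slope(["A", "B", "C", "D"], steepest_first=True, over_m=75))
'C A B D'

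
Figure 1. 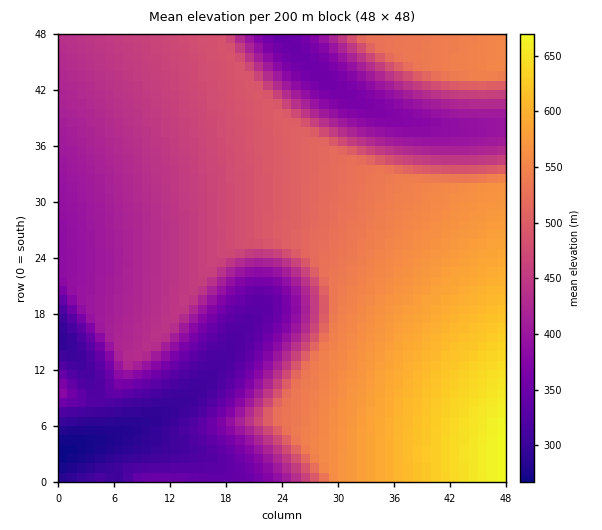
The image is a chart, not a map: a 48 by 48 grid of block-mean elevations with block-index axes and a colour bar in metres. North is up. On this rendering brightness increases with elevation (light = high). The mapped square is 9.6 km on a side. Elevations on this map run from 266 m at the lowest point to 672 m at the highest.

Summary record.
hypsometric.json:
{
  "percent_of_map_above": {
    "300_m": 97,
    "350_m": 87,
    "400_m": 75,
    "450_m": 54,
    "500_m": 37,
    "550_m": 23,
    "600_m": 9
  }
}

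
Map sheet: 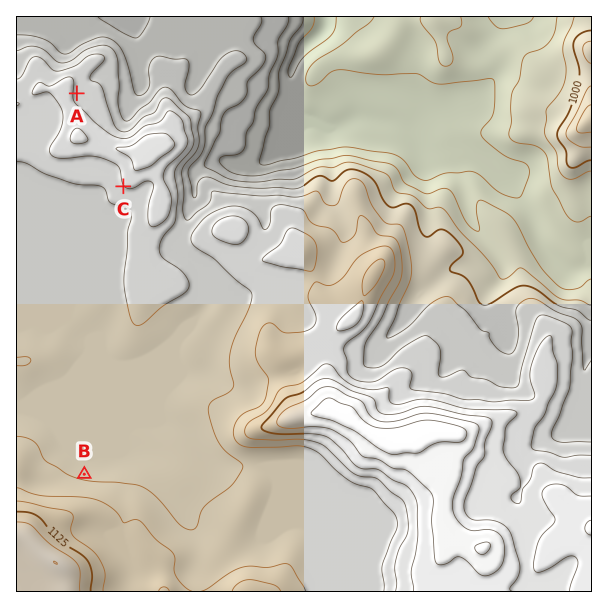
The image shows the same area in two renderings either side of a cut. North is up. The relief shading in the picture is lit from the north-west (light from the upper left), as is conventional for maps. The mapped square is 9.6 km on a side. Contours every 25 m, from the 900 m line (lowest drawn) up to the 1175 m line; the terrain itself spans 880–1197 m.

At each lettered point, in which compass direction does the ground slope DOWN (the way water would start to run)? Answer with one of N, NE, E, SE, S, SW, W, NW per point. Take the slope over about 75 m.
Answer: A E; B N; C SW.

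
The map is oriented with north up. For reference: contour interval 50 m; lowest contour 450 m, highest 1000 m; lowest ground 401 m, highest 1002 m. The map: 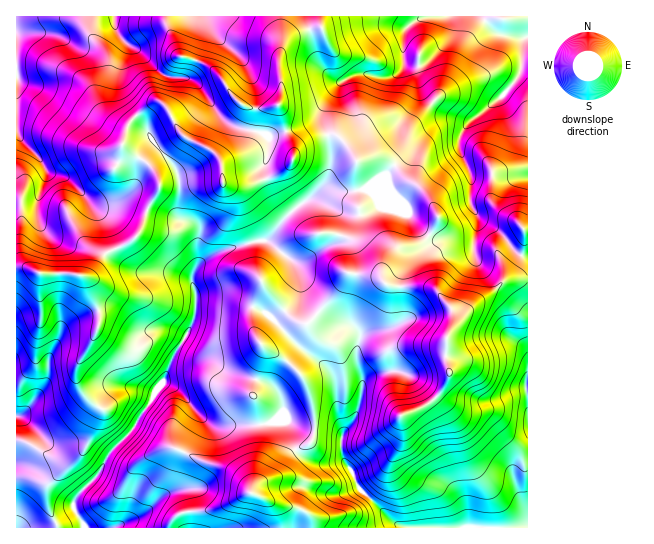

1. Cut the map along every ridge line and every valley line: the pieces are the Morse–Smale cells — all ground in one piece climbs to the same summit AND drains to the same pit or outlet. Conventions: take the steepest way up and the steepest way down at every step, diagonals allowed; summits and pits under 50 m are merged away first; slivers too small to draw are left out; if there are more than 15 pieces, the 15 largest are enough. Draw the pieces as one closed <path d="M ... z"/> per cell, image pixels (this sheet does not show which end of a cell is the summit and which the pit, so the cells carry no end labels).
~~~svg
<path d="M522 255l-7 14-12 13-10 10-18 11-24 26 2-4-1-15-19-22-39-1-8-3-8-8-31-3-10 18-28 32-6 1-10-5-30-34-10 22 16 8 32 33 25 19 6 7 4 11 1 26 6 16 0 10-8-5-20-1-3 10-16 9 6 6 15 7 28 0 7 8 8 19 34 33 11 5 122 0 1-271z"/><path d="M201 16l-184 0-1 114 4 8 17 17 13 18 16 4 24 26 5 2 35-1 13 5 5 0 11-19 1-7-9-17-21-13-7-7 0-4 8-21 22-18 9 0 7 8 11 22 7 6 27 13 7 11 22-11 9-10 3-11-17-3-13-7-22-31-10-10-8-2 7-7 11-30 0-19z"/><path d="M149 211l-4 3-6 20-10 9-22 9-6 6-5 11-7 7-5 1 5 6 10 26 1 10-4 14-19 32-1 13 7 15 18 16-17 41-6 6-13 4-12-3-28-16-9 0 0 34 33 7-2 4 0 13 4 15 7 14 26-1-11-20 2-8 24-25 12-23 22-22 23-39 7-7 9-24 21-37 3-28-4-9 0-10 5-9 2-37-10-8z"/><path d="M482 16l-29 0-1 17-3 5-12 15-15 12-12 0-6-4-1-16 2-15 8-7 12-7-104 0 0 11-12 3 6 21 9 19 7 7 10 5-17 27 0 12 4 13 10 2 13 14 6 11 12-4 13 0 13 8 40-38 15-6 16 3 17-12 25-22 12-16 4-35-27-6z"/><path d="M179 355l-6 2-10 26-7 7-23 39-22 22-12 23-24 25-2 8 12 21 101 0-1-11-5-18-6-6-9 1 8-8 10-32 16-28 1-9-3-3 16 11 13 2 41-3 8-3 8-8-3-18-9-10-12-5-32-8-18-12-20-1z"/><path d="M330 189l-12 3-24 17-27 31-37 8-12 4-16 9-10 16 4 25 15-1 42 6 10-22 30 34 13 5 31-33 10-18 31 3 4 4-1-14-4-13-16-22-4-40-15 1z"/><path d="M25 267l-9 0 0 172 9 2 28 16 12 3 8-1 11-9 17-40-18-17-7-15 1-13 11-16 11-23 0-17-13-32-15-4-32 0z"/><path d="M451 121l-8 2-12 6-36 37 12 14 17 11 15 27-10 17-7 8-26 8-13 19-2 5 2 6 6 4 37 2 9 2 17 21 1 18 22-25 18-11 10-10 12-13 6-14-9-6-15-20-15-8-9-11-2-5 0-31-12-28 1-9 7-12z"/><path d="M201 416l-2 10-19 35-7 25-8 8 9-1 6 6 7 28 95 1-1-13-4-8-7-6-16-6-2-4 6-7 17-8 6-6 7-13 8-8-8-26-2-2-12 0-15 4-42 2z"/><path d="M17 131l-1 135 9 1 14 6 32 0 18 3 18-24 22-9 10-9 8-24-17-6-35 1-5-2-24-26-16-4-13-18-17-17z"/><path d="M182 135l-19 13-14 14 2 5 6 8 3 11-13 24 11 5 31 6 10 8-1 36 20-13 36-11 13-1 20-25-11-13-9-23-24 8-20-3-2-21-4-8-11-8z"/><path d="M527 37l-4 5 0 19-3 13-22 26-31 25-8 16 1 10 11 23 0 31 2 5 9 11 15 8 22 26 4-2 1-7 0-16 4-1z"/><path d="M281 16l-80 1 0 29-10 28-6 4 8 2 10 10 16 25 12 10 24 7 4-22 19-5 2-3 1-23-2-21 2-7z"/><path d="M211 301l-13 0-2 2-3 19-18 32 14 5 20 1 18 12 32 8 12 5 9 10 3 8 0 10-7 8 10-1 15 8 13 3 1-16-7-28-7-12-14-14-27-18-8-18 1-18-11-3-21 0z"/><path d="M295 449l-20 27-17 8-6 7 2 4 16 6 7 6 4 8 2 13 121-1-10-4-34-33-8-19-7-8-28 0-15-7z"/>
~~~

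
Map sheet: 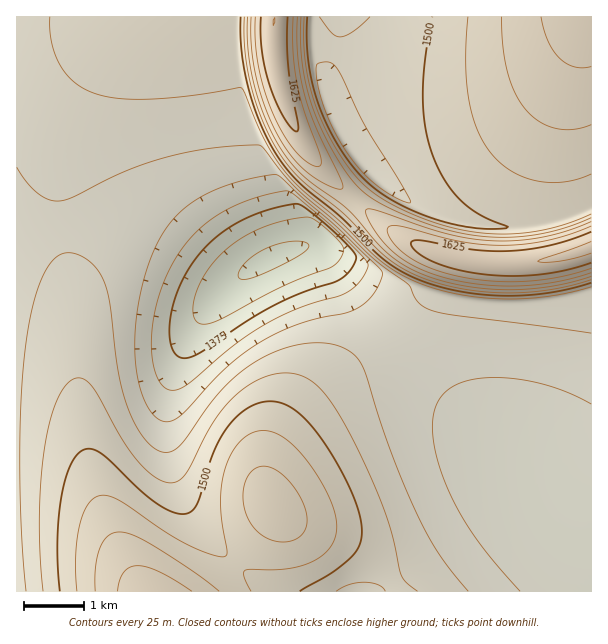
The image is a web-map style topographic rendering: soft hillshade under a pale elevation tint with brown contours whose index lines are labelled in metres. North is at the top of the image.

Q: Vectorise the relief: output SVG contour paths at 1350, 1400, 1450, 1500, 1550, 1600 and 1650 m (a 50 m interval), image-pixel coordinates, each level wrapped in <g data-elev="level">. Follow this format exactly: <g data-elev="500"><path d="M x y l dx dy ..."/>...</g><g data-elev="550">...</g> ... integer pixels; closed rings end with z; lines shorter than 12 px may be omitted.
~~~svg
<g data-elev="1350"><path d="M204 324l-8-3-3-9 1-13 6-15 7-14 11-13 13-12 15-10 30-12 32-6 6 2 10 8 19 19 1 5-3 6-4 6-5 4-42 16-68 35z"/></g><g data-elev="1400"><path d="M171 390l-6-2-6-7-6-19-1-27 4-30 10-29 13-24 16-19 21-17 17-9 18-8 22-6 15-2 8 5 36 30 35 35 1 5-4 9-6 9-8 7-11 5-40 12-31 15-34 22-46 39-9 5z"/></g><g data-elev="1450"><path d="M468 591l-28-36-21-37-29-68-26-79-4-9-6-8-17-9-22-2-25 4-24 9-22 13-20 18-14 17-31 43-9 5-9 0-9-6-10-11-9-15-7-18-8-34-9-68-6-21-7-11-7-7-11-6-9-2-7 1-6 3-7 9-6 10-10 29-7 40-5 53-1 64 1 69 5 60"/><path d="M17 167l10 16 11 10 12 7 10 1 14-4 51-26 39-13 48-10 48-3 4 4 17 22 15 17 42 36 37 36 33 24 9 16 8 7 10 5 15 3 141 18"/></g><g data-elev="1500"><path d="M300 591l32-18 21-18 5-7 3-8 0-18-5-18-9-22-14-25-15-23-12-14-12-10-12-7-12-2-12 2-10 5-11 8-9 10-8 12-7 15-16 51-5 7-6 3-13-2-18-10-18-14-29-29-10-8-11-2-9 4-6 9-5 11-7 33-3 42 3 43"/><path d="M241 17l0 33 6 34 11 35 15 30 12 18 13 15 43 35 31 32 14 12 19 12 21 10 26 7 28 4 29 2 27-2 28-4 27-7"/><path d="M432 17l-7 42-2 36 2 31 7 27 12 26 15 20 18 14 31 14-2 1-20 1-20-2-39-11-22-9-16-9-15-10-13-12-13-15-12-19-10-20-8-20-6-19-4-23-1-21 0-22"/></g><g data-elev="1550"><path d="M219 591l-25-19-42-27-20-10-13-3-11 4-8 12-4 19-1 24"/><path d="M279 542l14-2 9-6 5-10-1-12-8-18-13-17-13-9-12-1-9 5-6 10-2 13 1 14 5 12 8 10 10 7z"/><path d="M591 218l-25 10-27 6-27 3-27 0-27-5-29-8-34-13-24-13-14-12-14-18-16-28-12-27-8-24-4-23-2-24 0-25"/><path d="M248 17l0 33 6 33 10 33 15 30 11 15 10 12 47 36 32 36 15 13 16 11 22 9 26 7 27 4 27 1 27-2 26-4 26-8"/><path d="M502 17l1 28 4 26 8 21 10 17 14 12 16 7 18 1 18-4"/></g><g data-elev="1600"><path d="M591 226l-19 8-23 6-22 4-21 1-23 0-22-3-63-16-8 0-3 4 2 6 6 9 18 15 23 10 29 8 32 3 33 0 33-5 28-8"/><path d="M255 17l0 24 3 24 6 25 8 21 10 21 12 18 14 13 10 4 3-3 0-8-17-46-8-32-3-30 0-31"/></g><g data-elev="1650"><path d="M591 241l-53 20 7 1 14-1 32-8"/><path d="M273 24l0 1 2-7z"/></g>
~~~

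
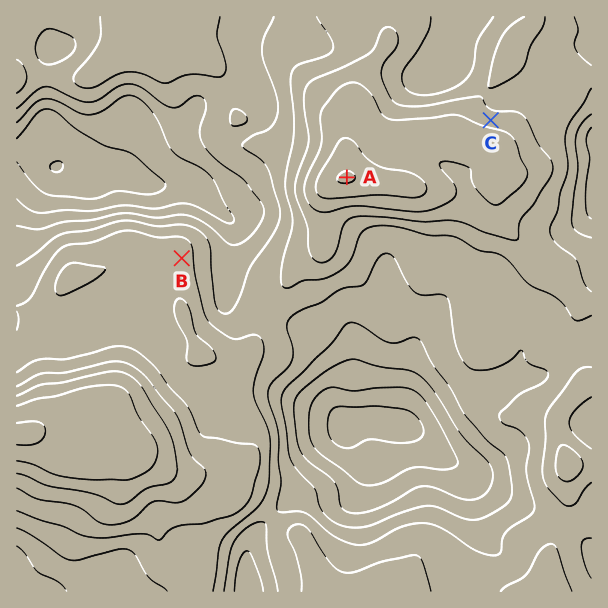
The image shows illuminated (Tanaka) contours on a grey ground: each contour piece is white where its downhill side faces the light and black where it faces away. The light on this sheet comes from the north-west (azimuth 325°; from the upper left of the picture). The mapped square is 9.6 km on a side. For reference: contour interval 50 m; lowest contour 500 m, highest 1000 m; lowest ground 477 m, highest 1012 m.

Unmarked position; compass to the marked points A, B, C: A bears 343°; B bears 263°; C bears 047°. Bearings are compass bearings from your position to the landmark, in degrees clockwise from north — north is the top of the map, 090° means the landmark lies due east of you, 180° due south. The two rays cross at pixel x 365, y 236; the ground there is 730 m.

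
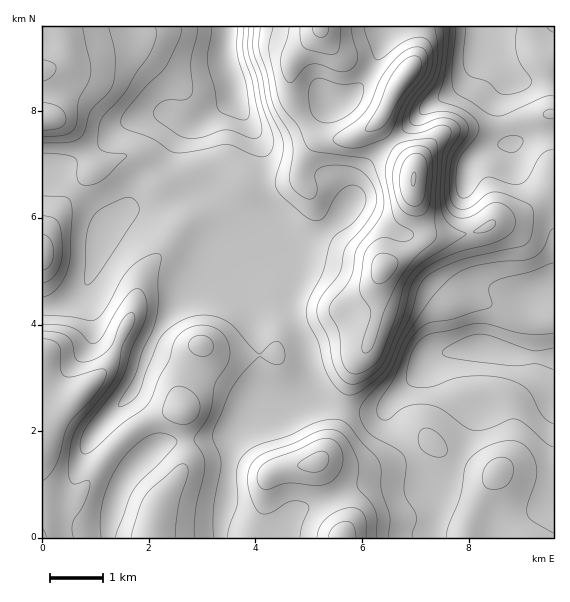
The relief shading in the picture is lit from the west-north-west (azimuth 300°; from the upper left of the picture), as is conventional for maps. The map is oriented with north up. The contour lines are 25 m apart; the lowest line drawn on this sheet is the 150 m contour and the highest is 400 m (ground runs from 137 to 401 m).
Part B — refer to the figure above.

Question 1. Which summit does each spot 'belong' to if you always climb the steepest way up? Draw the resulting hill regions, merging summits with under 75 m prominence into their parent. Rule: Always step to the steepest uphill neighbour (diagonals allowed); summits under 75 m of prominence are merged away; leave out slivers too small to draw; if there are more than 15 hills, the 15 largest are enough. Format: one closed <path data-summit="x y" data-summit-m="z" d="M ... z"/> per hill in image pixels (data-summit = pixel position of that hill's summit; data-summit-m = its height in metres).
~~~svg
<path data-summit="413 179" data-summit-m="401" d="M553 26l-326 0-2 33 9 30 0 8-29 22-18 7-8 7-13 30-25 21-15 24 1 2 4 0 26-3 24-10 19-4 12 5 10 10 12 20 9 9 9 1 21-4 13 13 5 18-5 39 19 41 2 11 3 25-1 16 54 14 17 0 9-6-2 11 3 5 21 30 18 34 9 10 0 14-5 22 0 7 121-1z"/><path data-summit="43 445" data-summit-m="350" d="M200 193l-19 4-24 10-25 2-8 2-18 17-21 60-9 9-13 6-21 4 1 231 177 0 2-21 5-17 4-51 6-18 22-22 30-3 19-8 2-3-1-30-4-20-19-41 0-11 5-22-1-15-4-9-13-13-21 4-9-1-9-9-12-20-10-10z"/><path data-summit="43 119" data-summit-m="346" d="M225 26l-183 1 1 279 20-3 13-6 9-9 21-60 20-19 15-25 25-21 13-30 8-7 18-7 29-22 0-8-9-30z"/><path data-summit="343 537" data-summit-m="341" d="M315 398l-8 0-24 9-24 2-20 18-6 14-4 27-2 32-5 17-1 20 211 1 6-29 0-14-9-10-18-34-21-30-3-5 0-9-7 4-17 0-22-4z"/>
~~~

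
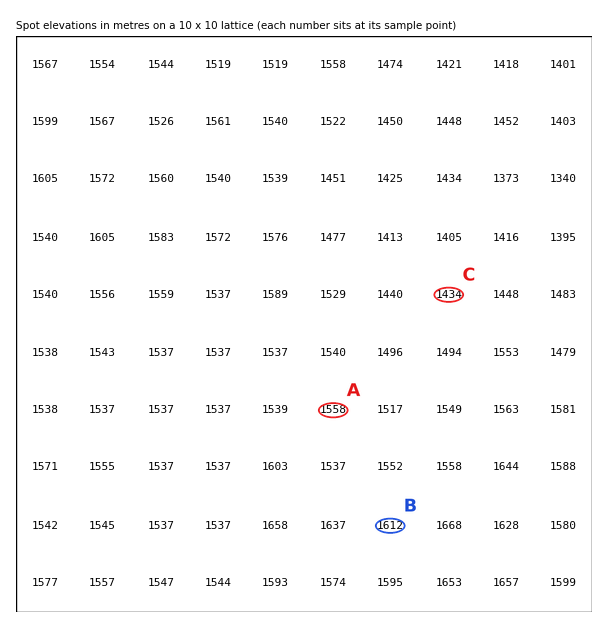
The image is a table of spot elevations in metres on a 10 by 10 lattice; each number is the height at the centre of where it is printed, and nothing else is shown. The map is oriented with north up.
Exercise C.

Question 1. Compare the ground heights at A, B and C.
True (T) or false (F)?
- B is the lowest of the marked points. F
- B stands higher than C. T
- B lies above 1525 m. T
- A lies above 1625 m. F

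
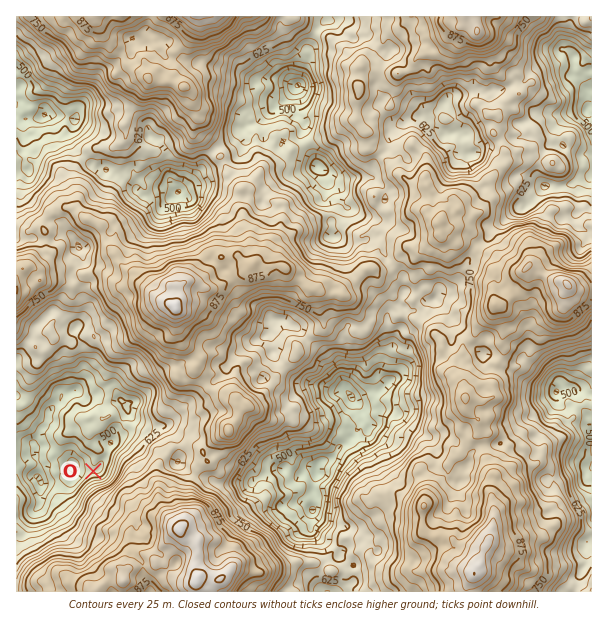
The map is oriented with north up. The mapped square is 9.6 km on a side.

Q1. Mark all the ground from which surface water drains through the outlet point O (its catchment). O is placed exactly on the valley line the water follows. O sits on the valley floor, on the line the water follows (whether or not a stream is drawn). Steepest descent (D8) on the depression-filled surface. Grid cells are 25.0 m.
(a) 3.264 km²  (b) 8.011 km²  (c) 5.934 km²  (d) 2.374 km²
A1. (c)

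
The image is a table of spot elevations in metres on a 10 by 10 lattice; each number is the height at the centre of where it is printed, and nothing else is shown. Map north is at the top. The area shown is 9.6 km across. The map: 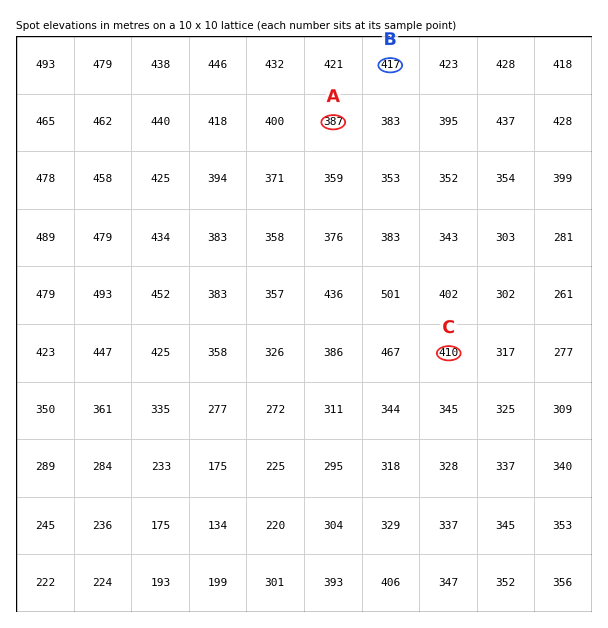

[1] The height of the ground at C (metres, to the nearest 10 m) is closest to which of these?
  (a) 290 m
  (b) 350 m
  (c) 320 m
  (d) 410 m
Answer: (d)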